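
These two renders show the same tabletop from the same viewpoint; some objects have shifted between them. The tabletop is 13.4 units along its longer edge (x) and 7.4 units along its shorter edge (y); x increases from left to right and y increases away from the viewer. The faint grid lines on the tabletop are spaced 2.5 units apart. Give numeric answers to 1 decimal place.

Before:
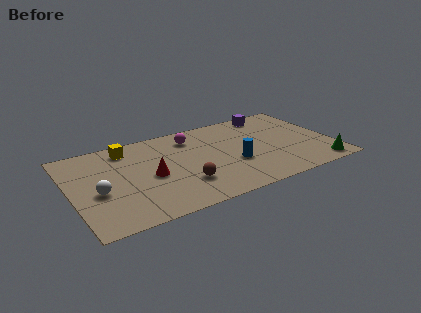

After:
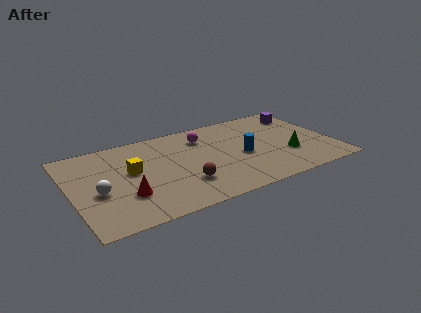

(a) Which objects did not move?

the white sphere and the brown sphere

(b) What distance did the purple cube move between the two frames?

1.7

The purple cube was near (10.7, 6.5) before and (12.3, 5.9) after, so it travelled √(1.6² + 0.6²) ≈ 1.7 units.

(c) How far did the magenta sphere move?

0.6

From (6.4, 5.9) to (7.0, 5.7), the magenta sphere covered √(0.6² + 0.2²) ≈ 0.6 units.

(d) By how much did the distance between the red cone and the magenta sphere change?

+2.1

Before: roughly 3.5 units apart; after: 5.6. That's 2.1 units further apart.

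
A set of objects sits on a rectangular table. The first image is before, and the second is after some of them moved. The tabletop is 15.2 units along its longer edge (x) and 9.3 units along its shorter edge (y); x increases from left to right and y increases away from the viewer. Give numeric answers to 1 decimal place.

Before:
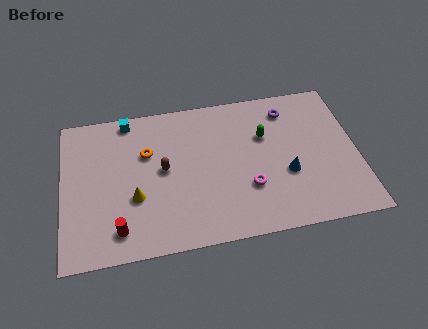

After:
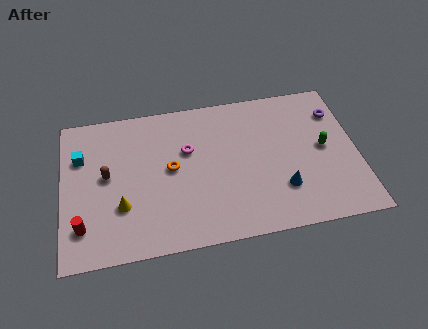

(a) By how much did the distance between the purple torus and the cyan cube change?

+5.0

The distance was about 8.3 in the first image and 13.3 in the second, so they moved 5.0 units further apart.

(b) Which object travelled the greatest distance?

the magenta torus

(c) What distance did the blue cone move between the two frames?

0.9

The blue cone moved from about (11.5, 3.5) to (11.2, 2.6), a distance of √(0.3² + 0.9²) ≈ 0.9.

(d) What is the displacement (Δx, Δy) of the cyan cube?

(-2.5, -2.0)

The cyan cube was at about (3.5, 8.4) and moved to about (1.0, 6.4).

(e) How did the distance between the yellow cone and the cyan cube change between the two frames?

-1.1

The distance was about 5.0 in the first image and 3.9 in the second, so they moved 1.1 units closer together.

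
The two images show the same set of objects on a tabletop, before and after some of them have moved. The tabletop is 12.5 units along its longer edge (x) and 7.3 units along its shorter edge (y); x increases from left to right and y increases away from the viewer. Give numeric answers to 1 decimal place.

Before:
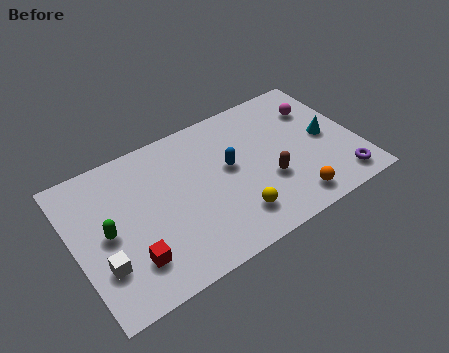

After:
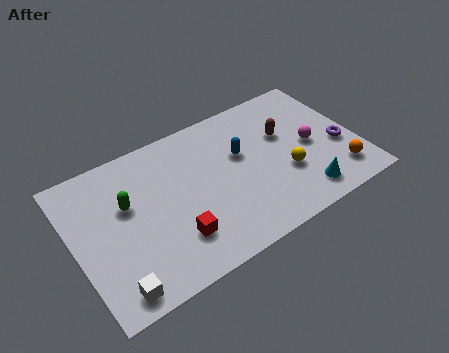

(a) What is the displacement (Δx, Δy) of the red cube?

(1.9, 0.1)

From the two frames, the red cube sits at roughly (2.2, 1.8) before and (4.1, 1.9) after.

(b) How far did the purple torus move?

1.8

The purple torus moved from about (11.4, 1.1) to (11.7, 2.9), a distance of √(0.3² + 1.8²) ≈ 1.8.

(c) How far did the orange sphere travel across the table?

2.2

From (9.2, 1.1) to (11.4, 1.5), the orange sphere covered √(2.2² + 0.4²) ≈ 2.2 units.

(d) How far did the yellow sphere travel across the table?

2.7

The yellow sphere was near (6.7, 1.6) before and (9.2, 2.6) after, so it travelled √(2.5² + 1.0²) ≈ 2.7 units.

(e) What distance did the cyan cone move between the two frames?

2.8

The cyan cone moved from about (11.2, 3.6) to (9.7, 1.2), a distance of √(1.5² + 2.4²) ≈ 2.8.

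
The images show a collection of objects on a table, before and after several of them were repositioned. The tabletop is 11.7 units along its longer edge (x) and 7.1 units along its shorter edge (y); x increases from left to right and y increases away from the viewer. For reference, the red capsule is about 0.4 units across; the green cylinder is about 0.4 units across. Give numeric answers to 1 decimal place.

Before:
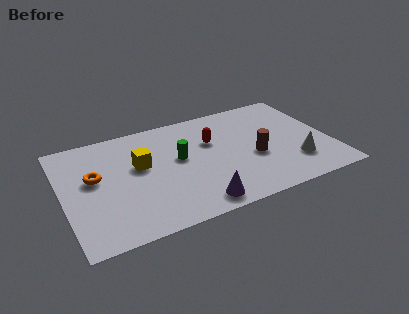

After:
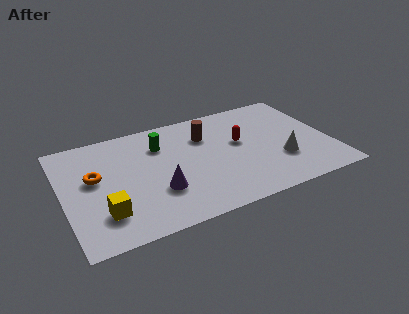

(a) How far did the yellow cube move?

3.0

The yellow cube was near (3.4, 4.2) before and (1.6, 1.8) after, so it travelled √(1.8² + 2.4²) ≈ 3.0 units.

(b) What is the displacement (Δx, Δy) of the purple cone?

(-1.5, 1.4)

From the two frames, the purple cone sits at roughly (5.5, 0.9) before and (4.0, 2.3) after.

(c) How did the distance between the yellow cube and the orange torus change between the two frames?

+0.3

Before: roughly 2.0 units apart; after: 2.3. That's 0.3 units further apart.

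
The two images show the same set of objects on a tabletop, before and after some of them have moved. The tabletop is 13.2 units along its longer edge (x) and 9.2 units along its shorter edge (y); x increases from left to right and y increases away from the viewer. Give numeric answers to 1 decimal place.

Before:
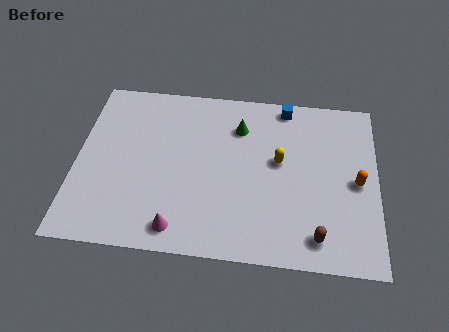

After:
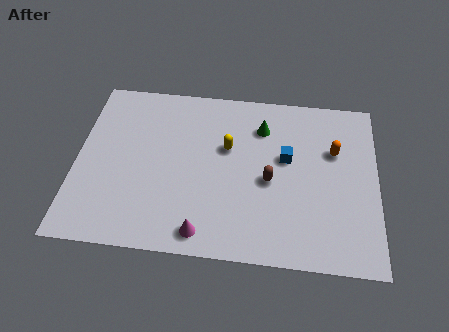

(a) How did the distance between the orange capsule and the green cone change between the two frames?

-2.4

The distance was about 5.8 in the first image and 3.4 in the second, so they moved 2.4 units closer together.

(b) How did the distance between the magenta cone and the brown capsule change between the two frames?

-1.9

The distance was about 6.0 in the first image and 4.1 in the second, so they moved 1.9 units closer together.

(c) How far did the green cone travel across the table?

1.0

The green cone was near (7.1, 6.9) before and (8.1, 7.0) after, so it travelled √(1.0² + 0.1²) ≈ 1.0 units.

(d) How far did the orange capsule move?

1.9

The orange capsule was near (12.3, 4.4) before and (11.3, 6.0) after, so it travelled √(1.0² + 1.6²) ≈ 1.9 units.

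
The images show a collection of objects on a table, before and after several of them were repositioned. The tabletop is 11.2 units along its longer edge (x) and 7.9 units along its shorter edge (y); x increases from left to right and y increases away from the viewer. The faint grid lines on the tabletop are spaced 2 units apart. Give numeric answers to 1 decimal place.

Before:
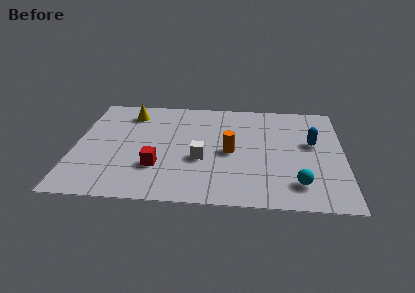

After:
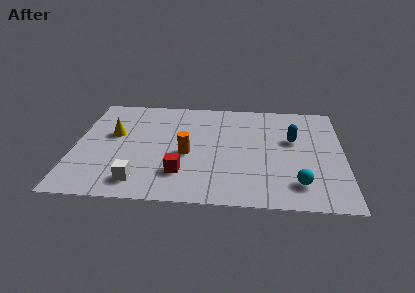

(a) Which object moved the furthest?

the white cube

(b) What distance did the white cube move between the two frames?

3.1

From (5.3, 3.1) to (2.8, 1.3), the white cube covered √(2.5² + 1.8²) ≈ 3.1 units.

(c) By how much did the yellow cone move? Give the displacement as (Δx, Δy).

(-0.6, -1.7)

From the two frames, the yellow cone sits at roughly (2.2, 6.4) before and (1.6, 4.7) after.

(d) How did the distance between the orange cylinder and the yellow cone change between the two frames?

-1.7

They were about 5.1 units apart before and 3.4 after — 1.7 units closer together.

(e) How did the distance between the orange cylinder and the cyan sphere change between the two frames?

+1.4

They were about 3.5 units apart before and 4.9 after — 1.4 units further apart.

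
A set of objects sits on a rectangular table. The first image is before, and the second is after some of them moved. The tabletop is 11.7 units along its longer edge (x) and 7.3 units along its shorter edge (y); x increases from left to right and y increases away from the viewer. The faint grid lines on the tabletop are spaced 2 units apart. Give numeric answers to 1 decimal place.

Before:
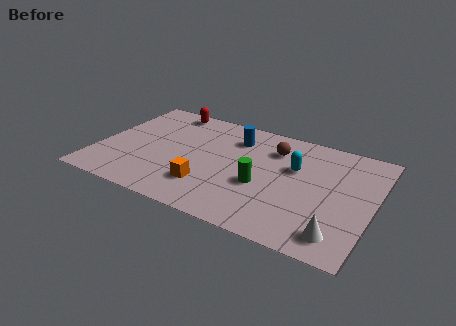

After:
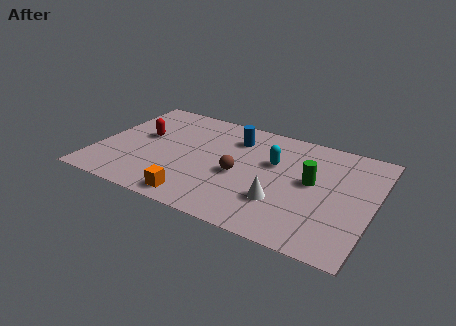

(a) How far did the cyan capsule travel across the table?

0.9

The cyan capsule was near (8.3, 4.6) before and (7.4, 4.6) after, so it travelled √(0.9² + 0.0²) ≈ 0.9 units.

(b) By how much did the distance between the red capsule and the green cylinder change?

+1.5

They were about 5.8 units apart before and 7.3 after — 1.5 units further apart.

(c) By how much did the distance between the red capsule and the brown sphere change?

-0.5

The distance was about 4.9 in the first image and 4.4 in the second, so they moved 0.5 units closer together.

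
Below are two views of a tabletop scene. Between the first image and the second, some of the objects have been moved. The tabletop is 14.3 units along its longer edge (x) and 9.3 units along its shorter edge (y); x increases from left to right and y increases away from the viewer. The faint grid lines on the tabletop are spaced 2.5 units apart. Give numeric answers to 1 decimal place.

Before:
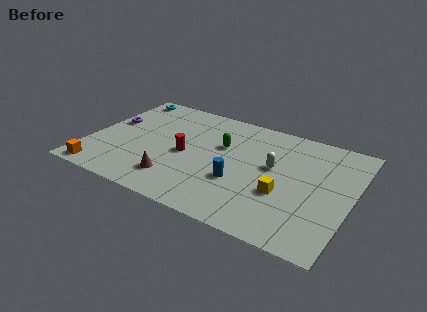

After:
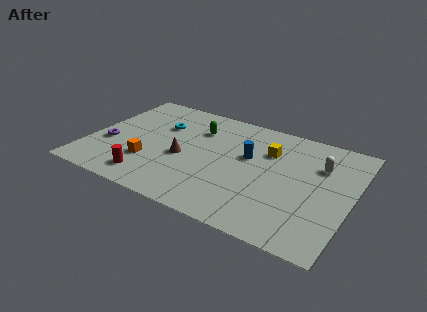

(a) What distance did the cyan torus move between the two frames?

3.2

From (1.1, 8.3) to (3.6, 6.3), the cyan torus covered √(2.5² + 2.0²) ≈ 3.2 units.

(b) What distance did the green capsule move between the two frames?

1.7

The green capsule moved from about (7.1, 5.9) to (5.6, 6.8), a distance of √(1.5² + 0.9²) ≈ 1.7.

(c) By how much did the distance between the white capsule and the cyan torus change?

-0.6

The distance was about 9.4 in the first image and 8.8 in the second, so they moved 0.6 units closer together.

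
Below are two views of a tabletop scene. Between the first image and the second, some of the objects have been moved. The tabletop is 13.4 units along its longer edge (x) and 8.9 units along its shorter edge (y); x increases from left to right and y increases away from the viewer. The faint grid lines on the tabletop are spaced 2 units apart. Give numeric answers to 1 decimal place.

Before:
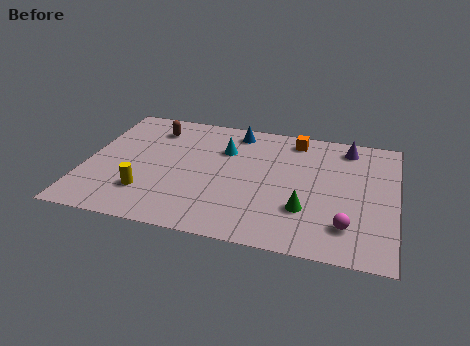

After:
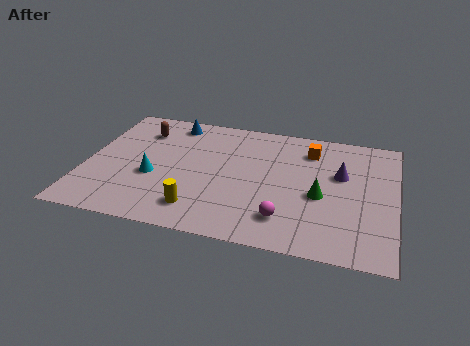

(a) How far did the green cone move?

1.3

The green cone was near (9.6, 2.7) before and (10.2, 3.8) after, so it travelled √(0.6² + 1.1²) ≈ 1.3 units.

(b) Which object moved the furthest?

the cyan cone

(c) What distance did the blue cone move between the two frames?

2.8

The blue cone was near (6.3, 7.7) before and (3.5, 7.7) after, so it travelled √(2.8² + 0.0²) ≈ 2.8 units.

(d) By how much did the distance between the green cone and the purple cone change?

-3.3

Before: roughly 5.2 units apart; after: 1.9. That's 3.3 units closer together.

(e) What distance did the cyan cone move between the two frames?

4.0

The cyan cone was near (5.9, 6.2) before and (3.0, 3.5) after, so it travelled √(2.9² + 2.7²) ≈ 4.0 units.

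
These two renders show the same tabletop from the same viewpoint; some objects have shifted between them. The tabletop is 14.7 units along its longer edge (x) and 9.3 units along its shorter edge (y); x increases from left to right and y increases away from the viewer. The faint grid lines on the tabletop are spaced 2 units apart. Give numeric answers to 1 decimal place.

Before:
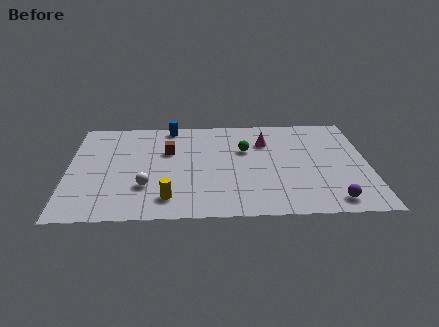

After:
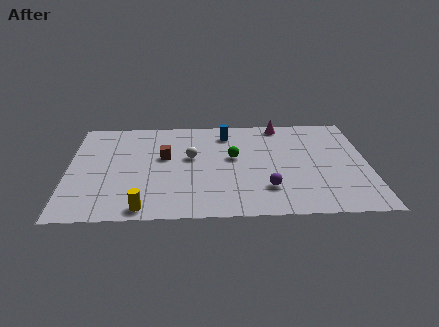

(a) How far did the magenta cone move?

1.9

From (9.7, 6.7) to (10.5, 8.4), the magenta cone covered √(0.8² + 1.7²) ≈ 1.9 units.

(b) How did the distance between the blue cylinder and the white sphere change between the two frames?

-2.9

They were about 5.7 units apart before and 2.8 after — 2.9 units closer together.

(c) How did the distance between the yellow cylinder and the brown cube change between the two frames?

+0.4

The distance was about 4.3 in the first image and 4.7 in the second, so they moved 0.4 units further apart.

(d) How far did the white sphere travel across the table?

3.4

The white sphere was near (3.8, 2.8) before and (6.0, 5.4) after, so it travelled √(2.2² + 2.6²) ≈ 3.4 units.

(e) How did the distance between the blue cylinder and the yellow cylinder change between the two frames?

+1.2

The distance was about 6.7 in the first image and 7.9 in the second, so they moved 1.2 units further apart.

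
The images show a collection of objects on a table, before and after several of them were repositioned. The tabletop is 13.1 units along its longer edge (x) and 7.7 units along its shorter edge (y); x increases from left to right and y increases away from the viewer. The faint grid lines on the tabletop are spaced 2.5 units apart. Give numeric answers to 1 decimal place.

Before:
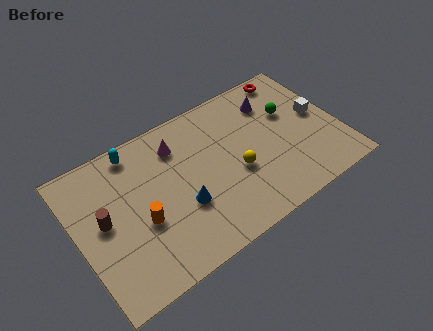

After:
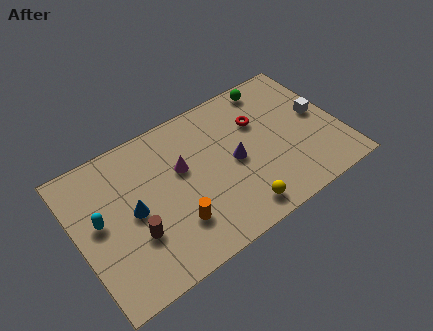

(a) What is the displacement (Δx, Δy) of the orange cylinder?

(1.5, -1.0)

From the two frames, the orange cylinder sits at roughly (3.0, 3.1) before and (4.5, 2.1) after.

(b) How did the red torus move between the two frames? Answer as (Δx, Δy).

(-2.1, -1.7)

The red torus was at about (11.4, 6.9) and moved to about (9.3, 5.2).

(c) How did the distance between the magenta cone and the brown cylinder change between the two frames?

-1.0

The distance was about 4.4 in the first image and 3.4 in the second, so they moved 1.0 units closer together.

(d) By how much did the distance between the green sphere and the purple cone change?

+2.8

The distance was about 1.2 in the first image and 4.0 in the second, so they moved 2.8 units further apart.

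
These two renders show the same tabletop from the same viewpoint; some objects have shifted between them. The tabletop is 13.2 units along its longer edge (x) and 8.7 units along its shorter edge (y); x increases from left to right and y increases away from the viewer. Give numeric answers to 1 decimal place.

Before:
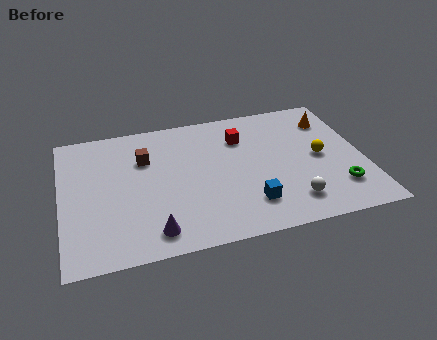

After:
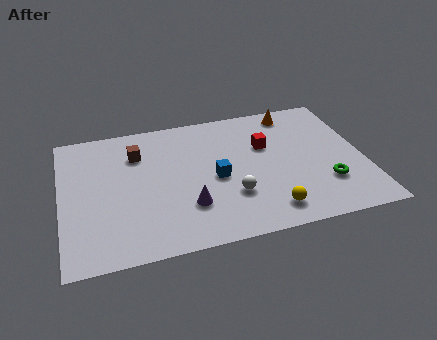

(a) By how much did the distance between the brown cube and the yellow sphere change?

-0.4

They were about 7.8 units apart before and 7.4 after — 0.4 units closer together.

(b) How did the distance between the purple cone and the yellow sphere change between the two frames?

-4.5

Before: roughly 8.1 units apart; after: 3.6. That's 4.5 units closer together.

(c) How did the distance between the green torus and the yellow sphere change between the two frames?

+0.5

Before: roughly 2.3 units apart; after: 2.8. That's 0.5 units further apart.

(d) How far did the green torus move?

0.6

The green torus moved from about (11.9, 2.1) to (11.4, 2.5), a distance of √(0.5² + 0.4²) ≈ 0.6.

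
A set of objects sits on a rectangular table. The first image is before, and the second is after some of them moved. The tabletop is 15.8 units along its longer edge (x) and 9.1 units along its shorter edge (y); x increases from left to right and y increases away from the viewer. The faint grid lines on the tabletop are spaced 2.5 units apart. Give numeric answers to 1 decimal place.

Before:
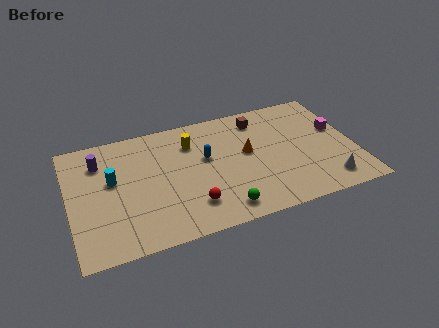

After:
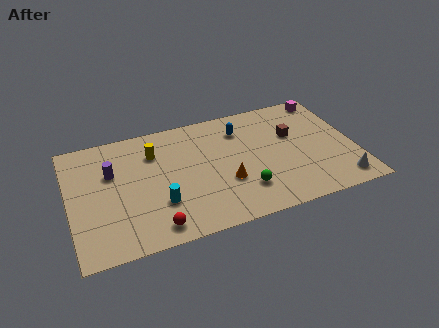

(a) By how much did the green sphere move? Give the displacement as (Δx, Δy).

(1.3, 1.0)

The green sphere started near (8.1, 1.3) and ended near (9.4, 2.3).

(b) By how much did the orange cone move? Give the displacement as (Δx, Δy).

(-1.4, -1.9)

The orange cone was at about (9.9, 5.1) and moved to about (8.5, 3.2).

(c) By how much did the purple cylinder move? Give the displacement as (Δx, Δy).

(0.6, -1.0)

The purple cylinder was at about (1.8, 6.9) and moved to about (2.4, 5.9).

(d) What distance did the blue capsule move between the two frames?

2.6

The blue capsule moved from about (7.6, 5.4) to (9.7, 7.0), a distance of √(2.1² + 1.6²) ≈ 2.6.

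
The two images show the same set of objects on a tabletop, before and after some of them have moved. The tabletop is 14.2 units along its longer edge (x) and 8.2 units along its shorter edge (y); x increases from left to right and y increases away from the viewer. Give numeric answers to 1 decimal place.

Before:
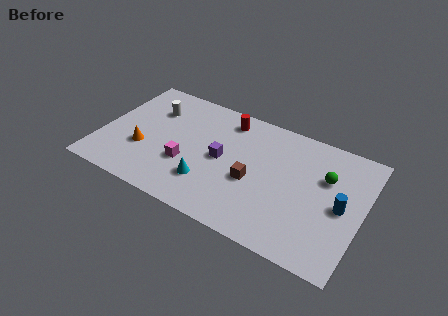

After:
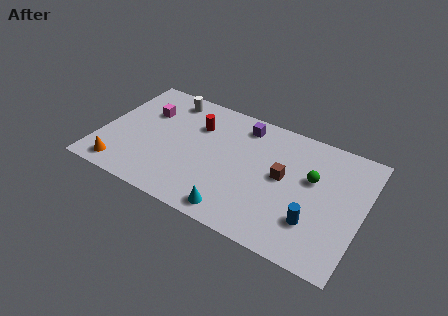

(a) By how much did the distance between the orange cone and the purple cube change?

+3.9

They were about 4.4 units apart before and 8.3 after — 3.9 units further apart.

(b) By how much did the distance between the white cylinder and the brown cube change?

+0.8

The distance was about 6.4 in the first image and 7.2 in the second, so they moved 0.8 units further apart.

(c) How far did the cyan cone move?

2.1

From (6.1, 2.2) to (7.8, 1.0), the cyan cone covered √(1.7² + 1.2²) ≈ 2.1 units.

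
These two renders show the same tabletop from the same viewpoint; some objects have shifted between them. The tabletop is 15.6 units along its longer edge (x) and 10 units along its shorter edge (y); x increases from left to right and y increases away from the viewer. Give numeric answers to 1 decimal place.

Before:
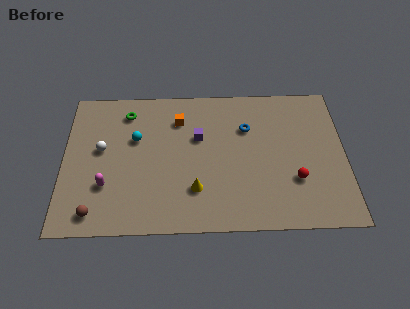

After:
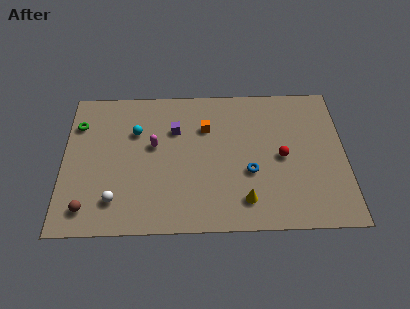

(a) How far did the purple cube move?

1.4

From (7.5, 6.3) to (6.2, 6.9), the purple cube covered √(1.3² + 0.6²) ≈ 1.4 units.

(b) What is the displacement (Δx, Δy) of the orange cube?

(1.5, -0.6)

The orange cube started near (6.4, 7.6) and ended near (7.9, 7.0).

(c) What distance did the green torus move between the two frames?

2.8

The green torus moved from about (3.5, 8.2) to (0.8, 7.4), a distance of √(2.7² + 0.8²) ≈ 2.8.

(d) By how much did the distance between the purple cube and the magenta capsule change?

-4.4

They were about 6.0 units apart before and 1.6 after — 4.4 units closer together.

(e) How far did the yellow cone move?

2.8

The yellow cone moved from about (7.3, 2.7) to (10.0, 1.9), a distance of √(2.7² + 0.8²) ≈ 2.8.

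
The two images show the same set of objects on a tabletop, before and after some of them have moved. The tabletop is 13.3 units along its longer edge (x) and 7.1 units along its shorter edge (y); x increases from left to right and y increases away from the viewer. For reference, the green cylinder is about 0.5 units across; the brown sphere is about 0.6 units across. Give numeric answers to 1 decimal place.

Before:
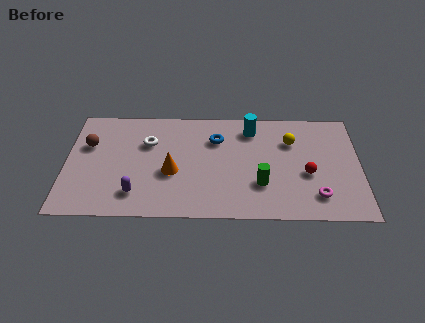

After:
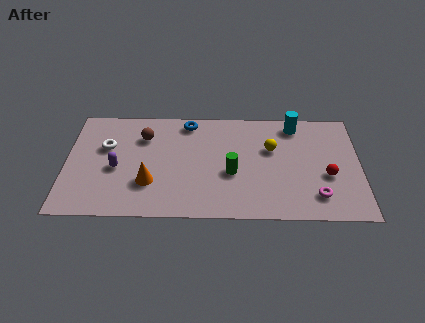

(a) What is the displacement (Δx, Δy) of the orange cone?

(-1.0, -0.7)

From the two frames, the orange cone sits at roughly (4.8, 2.9) before and (3.8, 2.2) after.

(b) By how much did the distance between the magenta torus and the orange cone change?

+0.9

The distance was about 6.6 in the first image and 7.5 in the second, so they moved 0.9 units further apart.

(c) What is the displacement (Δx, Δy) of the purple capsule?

(-0.9, 1.6)

From the two frames, the purple capsule sits at roughly (3.2, 1.5) before and (2.3, 3.1) after.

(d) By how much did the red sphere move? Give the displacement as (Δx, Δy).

(0.9, -0.1)

From the two frames, the red sphere sits at roughly (10.9, 2.9) before and (11.8, 2.8) after.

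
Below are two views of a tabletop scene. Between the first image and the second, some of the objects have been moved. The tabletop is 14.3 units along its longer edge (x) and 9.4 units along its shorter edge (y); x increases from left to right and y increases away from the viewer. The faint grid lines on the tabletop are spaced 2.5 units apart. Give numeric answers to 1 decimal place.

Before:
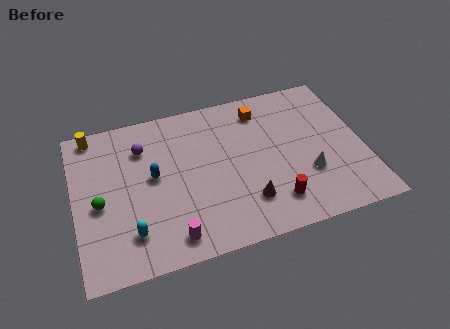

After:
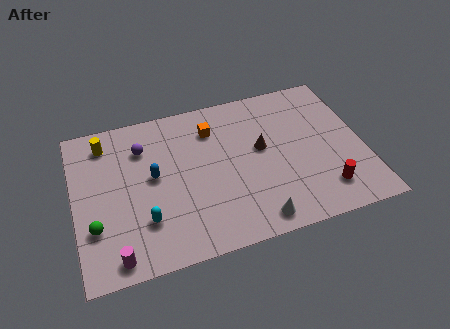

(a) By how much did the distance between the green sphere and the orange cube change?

-1.5

The distance was about 9.0 in the first image and 7.5 in the second, so they moved 1.5 units closer together.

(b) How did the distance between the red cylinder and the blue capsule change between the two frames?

+2.3

Before: roughly 6.5 units apart; after: 8.8. That's 2.3 units further apart.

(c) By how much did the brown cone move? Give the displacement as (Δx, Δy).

(1.0, 3.0)

The brown cone was at about (8.3, 2.3) and moved to about (9.3, 5.3).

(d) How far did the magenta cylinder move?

2.7

The magenta cylinder moved from about (4.5, 1.3) to (1.8, 1.0), a distance of √(2.7² + 0.3²) ≈ 2.7.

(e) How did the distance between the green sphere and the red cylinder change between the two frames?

+2.5

Before: roughly 8.7 units apart; after: 11.2. That's 2.5 units further apart.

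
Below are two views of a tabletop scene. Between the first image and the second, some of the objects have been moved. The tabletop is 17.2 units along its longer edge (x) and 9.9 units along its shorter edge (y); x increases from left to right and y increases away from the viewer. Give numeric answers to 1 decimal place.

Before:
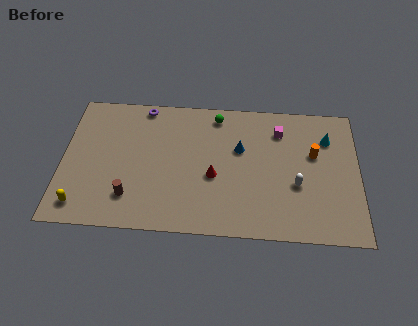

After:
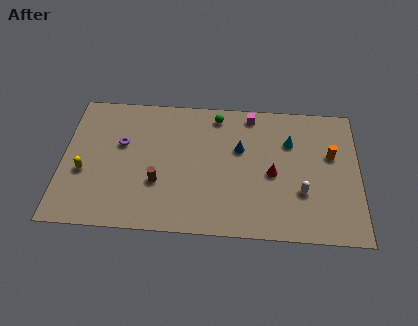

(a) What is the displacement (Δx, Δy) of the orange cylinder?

(1.0, 0.0)

From the two frames, the orange cylinder sits at roughly (14.6, 6.1) before and (15.6, 6.1) after.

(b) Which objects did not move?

the blue cone and the green sphere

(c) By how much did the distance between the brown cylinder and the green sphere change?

-1.8

Before: roughly 8.0 units apart; after: 6.2. That's 1.8 units closer together.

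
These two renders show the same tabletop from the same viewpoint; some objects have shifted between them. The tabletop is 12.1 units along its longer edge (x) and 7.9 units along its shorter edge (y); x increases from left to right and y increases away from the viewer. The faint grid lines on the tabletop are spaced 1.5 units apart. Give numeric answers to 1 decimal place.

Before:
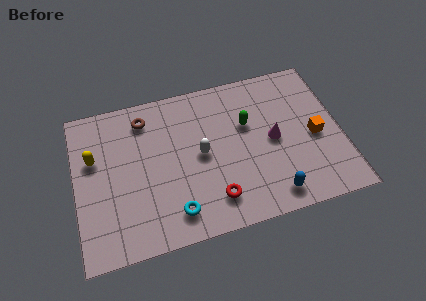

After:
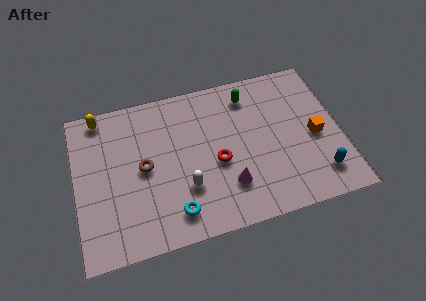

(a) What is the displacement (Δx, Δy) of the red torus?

(0.3, 1.8)

The red torus was at about (6.1, 1.6) and moved to about (6.4, 3.4).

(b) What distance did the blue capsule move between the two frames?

2.3

The blue capsule moved from about (8.7, 1.1) to (10.9, 1.6), a distance of √(2.2² + 0.5²) ≈ 2.3.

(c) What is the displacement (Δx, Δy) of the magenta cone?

(-2.2, -1.8)

The magenta cone started near (9.0, 3.9) and ended near (6.8, 2.1).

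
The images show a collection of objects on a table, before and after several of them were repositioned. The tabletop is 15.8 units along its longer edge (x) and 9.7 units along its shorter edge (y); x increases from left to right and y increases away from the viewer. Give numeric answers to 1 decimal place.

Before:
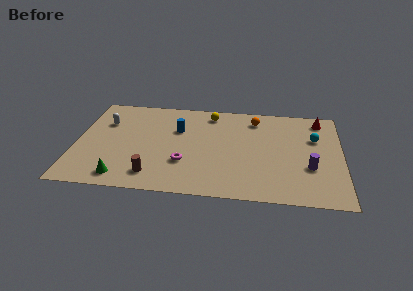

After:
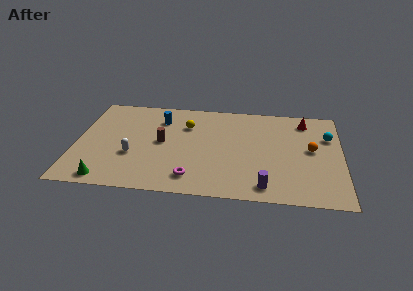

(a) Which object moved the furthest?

the orange sphere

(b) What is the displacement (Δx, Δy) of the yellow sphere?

(-1.4, -1.4)

From the two frames, the yellow sphere sits at roughly (7.9, 8.3) before and (6.5, 6.9) after.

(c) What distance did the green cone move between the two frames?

0.9

The green cone moved from about (2.9, 1.3) to (2.0, 1.0), a distance of √(0.9² + 0.3²) ≈ 0.9.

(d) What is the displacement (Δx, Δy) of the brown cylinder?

(0.4, 3.3)

From the two frames, the brown cylinder sits at roughly (4.7, 1.7) before and (5.1, 5.0) after.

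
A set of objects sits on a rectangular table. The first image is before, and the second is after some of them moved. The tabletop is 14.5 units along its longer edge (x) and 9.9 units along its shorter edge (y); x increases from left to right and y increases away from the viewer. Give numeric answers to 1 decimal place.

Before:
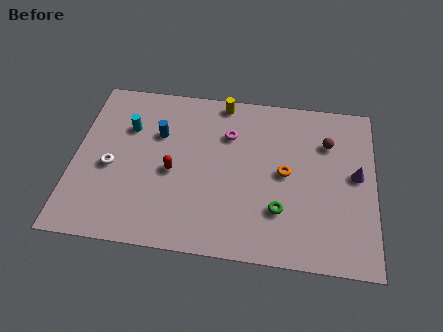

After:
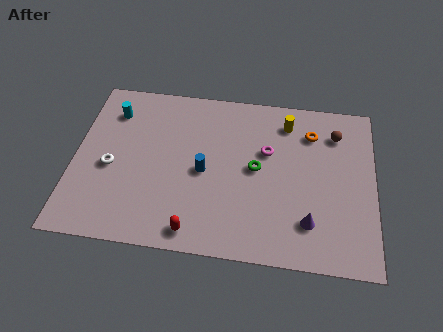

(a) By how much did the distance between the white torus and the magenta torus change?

+1.5

The distance was about 6.2 in the first image and 7.7 in the second, so they moved 1.5 units further apart.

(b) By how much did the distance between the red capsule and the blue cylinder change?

+1.2

Before: roughly 2.3 units apart; after: 3.5. That's 1.2 units further apart.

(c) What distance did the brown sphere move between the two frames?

0.7

The brown sphere moved from about (12.2, 7.1) to (12.6, 7.7), a distance of √(0.4² + 0.6²) ≈ 0.7.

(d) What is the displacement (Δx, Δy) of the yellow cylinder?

(3.2, -0.9)

The yellow cylinder started near (7.0, 9.0) and ended near (10.2, 8.1).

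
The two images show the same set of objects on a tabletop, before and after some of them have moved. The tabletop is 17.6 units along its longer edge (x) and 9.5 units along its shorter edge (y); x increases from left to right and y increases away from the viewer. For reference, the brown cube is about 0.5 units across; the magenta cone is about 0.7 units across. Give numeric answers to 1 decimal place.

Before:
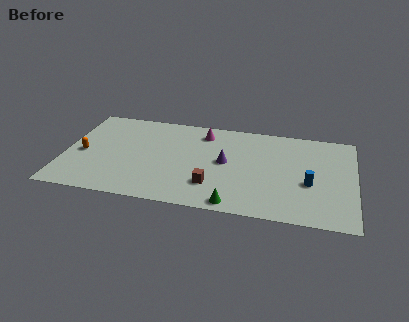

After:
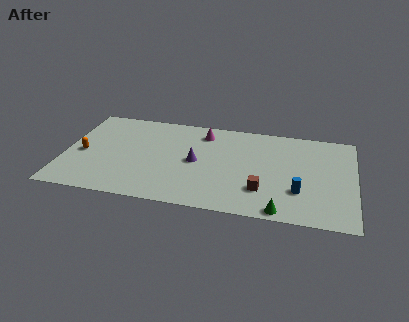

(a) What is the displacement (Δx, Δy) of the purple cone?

(-1.8, -0.3)

From the two frames, the purple cone sits at roughly (9.8, 5.0) before and (8.0, 4.7) after.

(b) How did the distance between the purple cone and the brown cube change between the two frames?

+2.0

Before: roughly 2.6 units apart; after: 4.6. That's 2.0 units further apart.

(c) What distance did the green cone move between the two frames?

2.8

The green cone moved from about (10.5, 0.9) to (13.3, 0.8), a distance of √(2.8² + 0.1²) ≈ 2.8.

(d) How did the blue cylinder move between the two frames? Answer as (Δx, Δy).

(-0.6, -0.9)

The blue cylinder started near (14.9, 3.8) and ended near (14.3, 2.9).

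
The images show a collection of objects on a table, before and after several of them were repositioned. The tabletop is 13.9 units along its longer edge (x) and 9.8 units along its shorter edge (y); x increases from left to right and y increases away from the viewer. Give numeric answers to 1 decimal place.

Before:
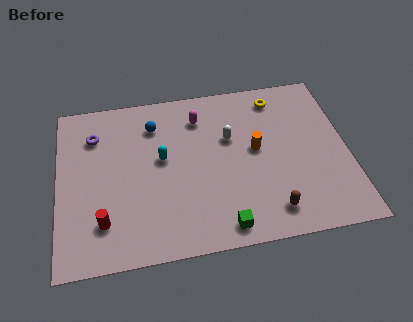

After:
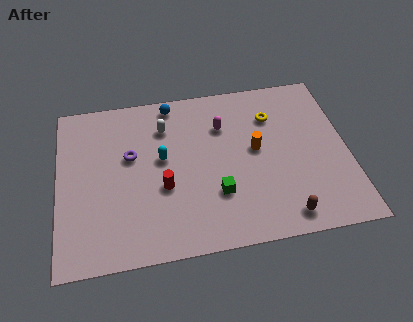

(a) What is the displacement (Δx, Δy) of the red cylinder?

(2.9, 1.5)

The red cylinder was at about (2.1, 2.3) and moved to about (5.0, 3.8).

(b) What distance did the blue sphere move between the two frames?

1.5

From (4.7, 7.6) to (5.6, 8.8), the blue sphere covered √(0.9² + 1.2²) ≈ 1.5 units.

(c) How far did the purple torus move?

2.3

From (1.8, 7.4) to (3.5, 5.9), the purple torus covered √(1.7² + 1.5²) ≈ 2.3 units.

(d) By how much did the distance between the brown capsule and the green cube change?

+1.2

They were about 2.4 units apart before and 3.6 after — 1.2 units further apart.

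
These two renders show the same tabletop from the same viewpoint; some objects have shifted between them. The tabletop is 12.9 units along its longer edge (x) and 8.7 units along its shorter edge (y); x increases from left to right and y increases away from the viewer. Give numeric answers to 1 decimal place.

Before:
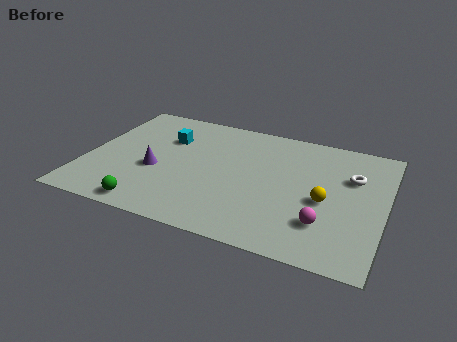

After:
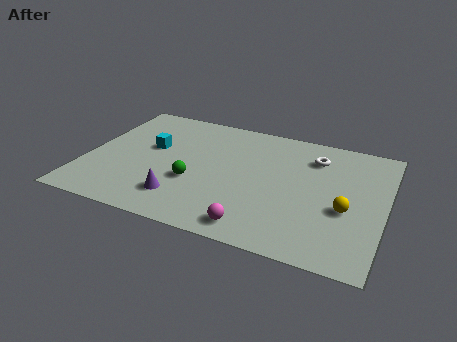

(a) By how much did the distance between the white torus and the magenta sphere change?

+2.3

The distance was about 3.6 in the first image and 5.9 in the second, so they moved 2.3 units further apart.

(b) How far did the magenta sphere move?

3.0

The magenta sphere was near (10.5, 2.3) before and (7.7, 1.1) after, so it travelled √(2.8² + 1.2²) ≈ 3.0 units.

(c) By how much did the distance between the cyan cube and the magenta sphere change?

-1.7

The distance was about 8.1 in the first image and 6.4 in the second, so they moved 1.7 units closer together.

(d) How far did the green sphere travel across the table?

2.8

The green sphere moved from about (3.2, 0.9) to (4.8, 3.2), a distance of √(1.6² + 2.3²) ≈ 2.8.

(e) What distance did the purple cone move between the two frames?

2.1

The purple cone moved from about (3.1, 3.5) to (4.4, 1.9), a distance of √(1.3² + 1.6²) ≈ 2.1.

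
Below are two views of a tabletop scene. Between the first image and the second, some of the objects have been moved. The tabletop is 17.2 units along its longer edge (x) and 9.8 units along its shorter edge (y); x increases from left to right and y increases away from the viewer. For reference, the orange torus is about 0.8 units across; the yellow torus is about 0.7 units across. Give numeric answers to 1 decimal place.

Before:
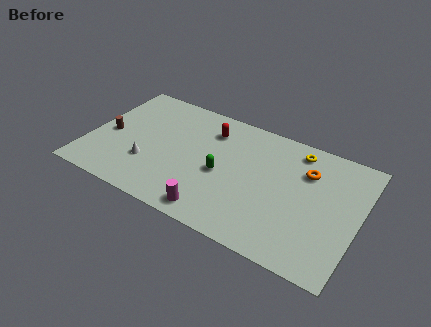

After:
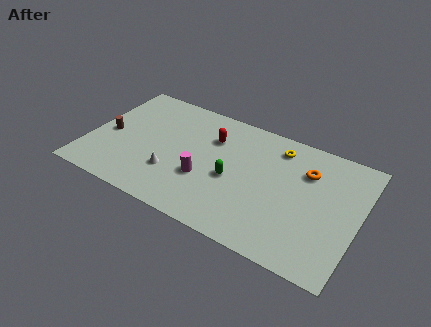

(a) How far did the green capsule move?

0.7

The green capsule was near (8.6, 4.4) before and (9.3, 4.3) after, so it travelled √(0.7² + 0.1²) ≈ 0.7 units.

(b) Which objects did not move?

the brown cylinder and the orange torus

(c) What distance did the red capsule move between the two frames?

0.6

The red capsule moved from about (7.4, 7.6) to (7.6, 7.0), a distance of √(0.2² + 0.6²) ≈ 0.6.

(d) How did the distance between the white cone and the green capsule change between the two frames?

-0.9

The distance was about 4.8 in the first image and 3.9 in the second, so they moved 0.9 units closer together.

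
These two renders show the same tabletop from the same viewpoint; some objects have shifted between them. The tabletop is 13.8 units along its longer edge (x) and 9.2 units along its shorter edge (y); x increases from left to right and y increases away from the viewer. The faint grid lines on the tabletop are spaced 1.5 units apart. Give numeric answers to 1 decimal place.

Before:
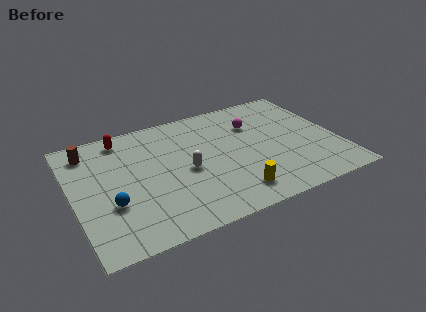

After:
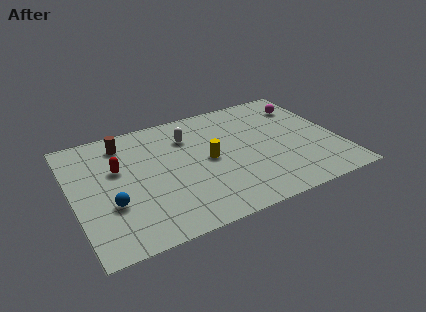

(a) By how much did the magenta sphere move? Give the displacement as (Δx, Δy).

(2.8, 0.6)

From the two frames, the magenta sphere sits at roughly (9.7, 6.5) before and (12.5, 7.1) after.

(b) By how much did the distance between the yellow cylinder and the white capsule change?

-1.0

Before: roughly 3.3 units apart; after: 2.3. That's 1.0 units closer together.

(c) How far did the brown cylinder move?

1.8

The brown cylinder was near (1.1, 7.6) before and (2.9, 7.6) after, so it travelled √(1.8² + 0.0²) ≈ 1.8 units.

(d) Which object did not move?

the blue sphere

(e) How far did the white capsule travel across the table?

2.6

From (5.8, 4.2) to (6.2, 6.8), the white capsule covered √(0.4² + 2.6²) ≈ 2.6 units.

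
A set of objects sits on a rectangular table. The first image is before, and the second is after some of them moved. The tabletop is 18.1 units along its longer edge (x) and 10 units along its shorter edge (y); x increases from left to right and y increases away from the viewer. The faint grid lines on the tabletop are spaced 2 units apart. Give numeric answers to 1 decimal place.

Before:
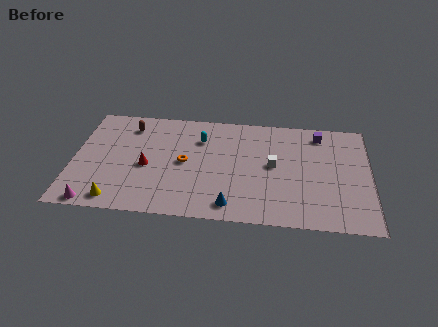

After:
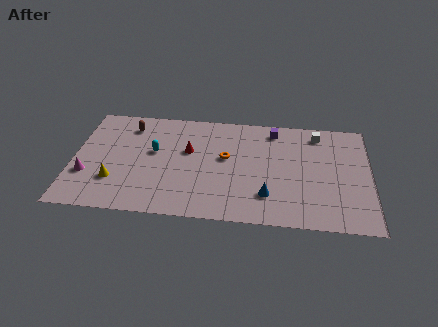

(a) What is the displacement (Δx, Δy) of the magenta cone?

(-0.6, 2.5)

From the two frames, the magenta cone sits at roughly (1.5, 0.8) before and (0.9, 3.3) after.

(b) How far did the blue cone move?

2.5

The blue cone moved from about (9.7, 1.4) to (11.9, 2.5), a distance of √(2.2² + 1.1²) ≈ 2.5.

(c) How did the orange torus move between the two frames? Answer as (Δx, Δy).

(2.5, 0.7)

The orange torus was at about (6.8, 5.0) and moved to about (9.3, 5.7).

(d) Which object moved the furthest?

the white cube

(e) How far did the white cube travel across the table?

4.2

The white cube moved from about (12.2, 5.3) to (14.9, 8.5), a distance of √(2.7² + 3.2²) ≈ 4.2.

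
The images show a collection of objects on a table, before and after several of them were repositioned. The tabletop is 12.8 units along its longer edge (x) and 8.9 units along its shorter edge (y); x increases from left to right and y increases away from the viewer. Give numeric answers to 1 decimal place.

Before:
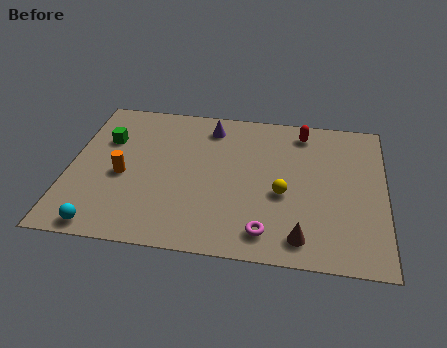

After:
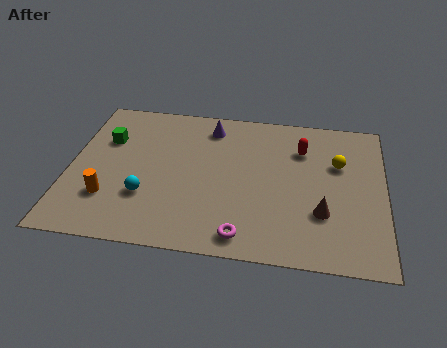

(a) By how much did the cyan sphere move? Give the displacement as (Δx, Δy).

(1.6, 2.0)

From the two frames, the cyan sphere sits at roughly (1.6, 0.8) before and (3.2, 2.8) after.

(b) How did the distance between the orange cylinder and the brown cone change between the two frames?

+0.9

They were about 7.7 units apart before and 8.6 after — 0.9 units further apart.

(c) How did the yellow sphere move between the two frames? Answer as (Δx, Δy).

(2.2, 2.1)

The yellow sphere was at about (8.7, 3.7) and moved to about (10.9, 5.8).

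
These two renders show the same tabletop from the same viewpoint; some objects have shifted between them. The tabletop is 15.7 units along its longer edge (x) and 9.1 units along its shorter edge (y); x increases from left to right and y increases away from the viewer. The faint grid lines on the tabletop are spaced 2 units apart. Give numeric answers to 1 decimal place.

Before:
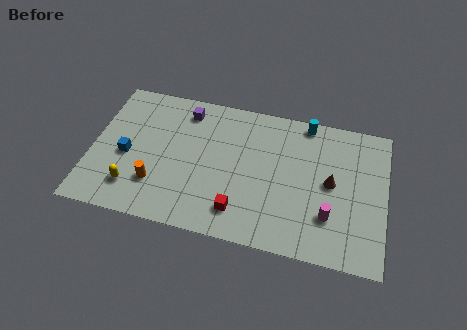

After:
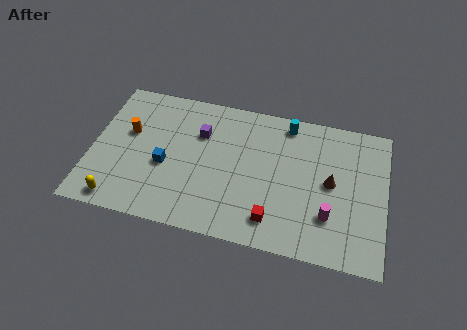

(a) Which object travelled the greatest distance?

the orange cylinder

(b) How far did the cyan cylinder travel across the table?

1.0

From (11.3, 8.3) to (10.3, 8.0), the cyan cylinder covered √(1.0² + 0.3²) ≈ 1.0 units.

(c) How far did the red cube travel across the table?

1.8

From (8.1, 1.8) to (9.9, 1.7), the red cube covered √(1.8² + 0.1²) ≈ 1.8 units.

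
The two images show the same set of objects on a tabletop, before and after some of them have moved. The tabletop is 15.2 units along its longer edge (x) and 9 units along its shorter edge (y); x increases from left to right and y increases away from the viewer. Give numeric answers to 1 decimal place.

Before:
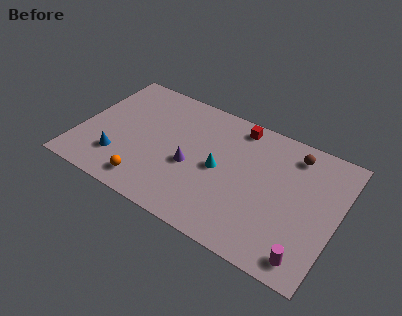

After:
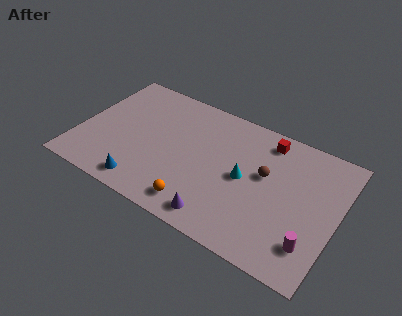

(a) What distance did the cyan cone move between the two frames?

1.5

The cyan cone moved from about (8.3, 4.4) to (9.8, 4.5), a distance of √(1.5² + 0.1²) ≈ 1.5.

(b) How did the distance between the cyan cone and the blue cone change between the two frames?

+0.3

Before: roughly 6.1 units apart; after: 6.4. That's 0.3 units further apart.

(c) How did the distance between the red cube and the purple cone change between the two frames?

+2.1

The distance was about 4.7 in the first image and 6.8 in the second, so they moved 2.1 units further apart.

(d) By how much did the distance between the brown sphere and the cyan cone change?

-3.7

The distance was about 5.1 in the first image and 1.4 in the second, so they moved 3.7 units closer together.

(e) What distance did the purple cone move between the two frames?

3.3

The purple cone moved from about (6.7, 3.8) to (8.8, 1.2), a distance of √(2.1² + 2.6²) ≈ 3.3.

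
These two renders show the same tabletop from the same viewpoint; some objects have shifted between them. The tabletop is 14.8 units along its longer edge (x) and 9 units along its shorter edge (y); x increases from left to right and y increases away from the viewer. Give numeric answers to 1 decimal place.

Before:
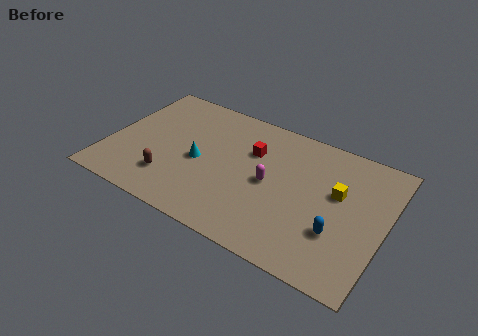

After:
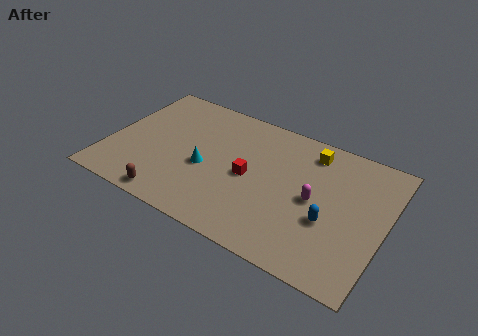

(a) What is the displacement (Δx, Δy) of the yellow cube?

(-1.7, 2.1)

From the two frames, the yellow cube sits at roughly (12.2, 5.4) before and (10.5, 7.5) after.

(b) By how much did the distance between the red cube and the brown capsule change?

-0.5

Before: roughly 5.5 units apart; after: 5.0. That's 0.5 units closer together.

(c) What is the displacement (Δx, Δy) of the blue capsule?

(-0.5, 0.5)

The blue capsule started near (12.5, 2.9) and ended near (12.0, 3.4).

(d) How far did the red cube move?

1.8

The red cube moved from about (7.5, 6.1) to (7.6, 4.3), a distance of √(0.1² + 1.8²) ≈ 1.8.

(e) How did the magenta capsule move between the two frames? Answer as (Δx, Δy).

(2.4, 0.0)

The magenta capsule started near (8.7, 4.4) and ended near (11.1, 4.4).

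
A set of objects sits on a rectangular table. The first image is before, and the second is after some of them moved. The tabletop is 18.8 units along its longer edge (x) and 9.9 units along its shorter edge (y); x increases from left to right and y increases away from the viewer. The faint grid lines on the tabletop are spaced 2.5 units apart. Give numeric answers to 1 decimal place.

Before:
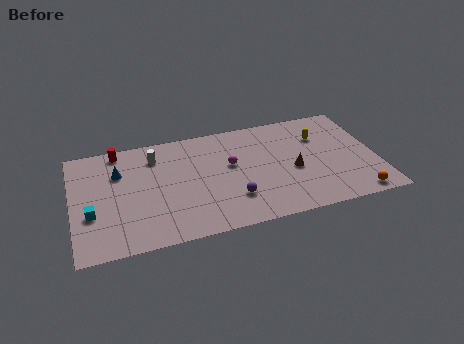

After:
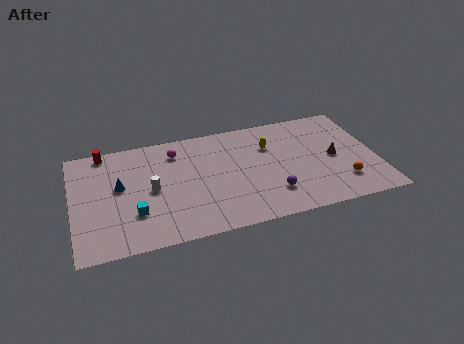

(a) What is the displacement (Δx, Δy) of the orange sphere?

(-0.7, 1.4)

The orange sphere was at about (17.2, 1.0) and moved to about (16.5, 2.4).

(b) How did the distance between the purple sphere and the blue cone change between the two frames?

+1.7

Before: roughly 8.0 units apart; after: 9.7. That's 1.7 units further apart.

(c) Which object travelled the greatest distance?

the magenta sphere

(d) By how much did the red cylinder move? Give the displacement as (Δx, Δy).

(-0.9, 0.1)

The red cylinder was at about (3.0, 8.9) and moved to about (2.1, 9.0).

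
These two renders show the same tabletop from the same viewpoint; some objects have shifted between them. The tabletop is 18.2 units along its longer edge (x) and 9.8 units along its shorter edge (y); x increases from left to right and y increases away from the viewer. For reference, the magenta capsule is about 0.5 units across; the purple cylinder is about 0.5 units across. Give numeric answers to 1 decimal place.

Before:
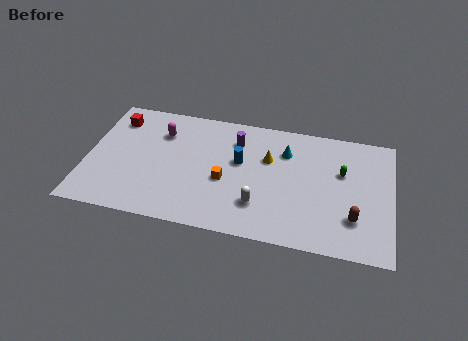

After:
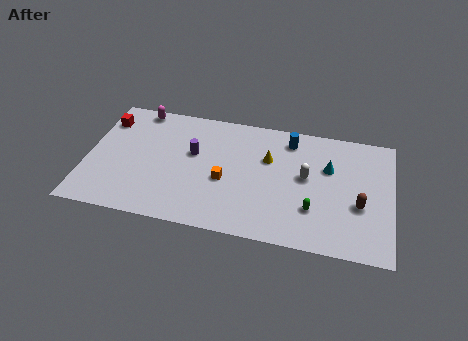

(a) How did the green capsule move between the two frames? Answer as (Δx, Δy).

(-1.6, -3.3)

The green capsule was at about (15.2, 6.2) and moved to about (13.6, 2.9).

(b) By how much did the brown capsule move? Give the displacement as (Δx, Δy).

(0.3, 1.1)

The brown capsule started near (16.0, 2.7) and ended near (16.3, 3.8).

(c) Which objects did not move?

the yellow cone and the orange cube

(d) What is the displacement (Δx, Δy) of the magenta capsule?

(-1.5, 1.7)

The magenta capsule started near (4.3, 7.2) and ended near (2.8, 8.9).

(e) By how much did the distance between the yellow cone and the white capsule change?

-1.3

Before: roughly 3.8 units apart; after: 2.5. That's 1.3 units closer together.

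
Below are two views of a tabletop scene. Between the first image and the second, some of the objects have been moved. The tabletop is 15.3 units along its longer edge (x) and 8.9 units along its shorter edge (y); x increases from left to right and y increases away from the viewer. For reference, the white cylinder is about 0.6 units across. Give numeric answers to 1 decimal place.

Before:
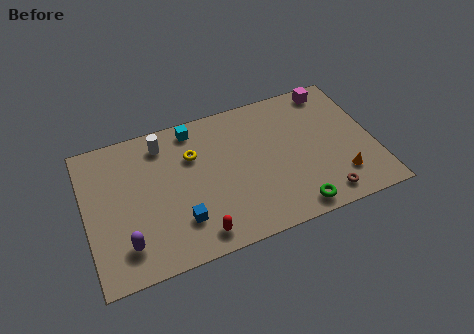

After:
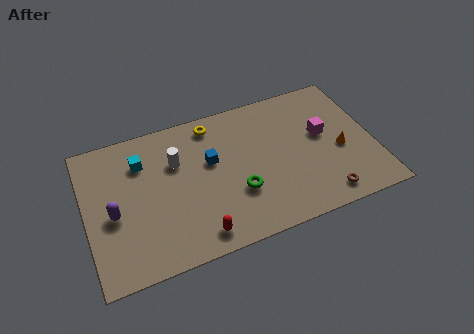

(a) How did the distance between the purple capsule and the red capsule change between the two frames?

+1.2

Before: roughly 3.8 units apart; after: 5.0. That's 1.2 units further apart.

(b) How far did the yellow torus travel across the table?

2.0

From (5.8, 6.1) to (7.0, 7.7), the yellow torus covered √(1.2² + 1.6²) ≈ 2.0 units.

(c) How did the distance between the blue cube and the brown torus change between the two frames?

-0.6

They were about 7.6 units apart before and 7.0 after — 0.6 units closer together.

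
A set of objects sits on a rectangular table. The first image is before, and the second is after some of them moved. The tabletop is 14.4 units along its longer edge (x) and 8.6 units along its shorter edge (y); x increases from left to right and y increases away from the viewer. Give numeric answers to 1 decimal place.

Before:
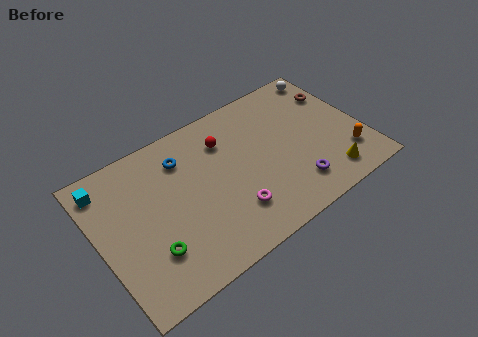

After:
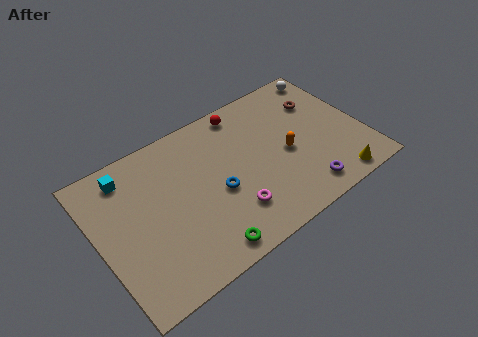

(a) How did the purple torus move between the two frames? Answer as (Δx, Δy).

(0.4, -0.5)

The purple torus was at about (10.2, 1.8) and moved to about (10.6, 1.3).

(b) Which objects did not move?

the white sphere and the magenta torus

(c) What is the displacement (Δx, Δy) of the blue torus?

(1.4, -2.9)

From the two frames, the blue torus sits at roughly (4.9, 6.6) before and (6.3, 3.7) after.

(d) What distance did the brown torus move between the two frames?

1.0

From (13.5, 6.2) to (12.5, 6.1), the brown torus covered √(1.0² + 0.1²) ≈ 1.0 units.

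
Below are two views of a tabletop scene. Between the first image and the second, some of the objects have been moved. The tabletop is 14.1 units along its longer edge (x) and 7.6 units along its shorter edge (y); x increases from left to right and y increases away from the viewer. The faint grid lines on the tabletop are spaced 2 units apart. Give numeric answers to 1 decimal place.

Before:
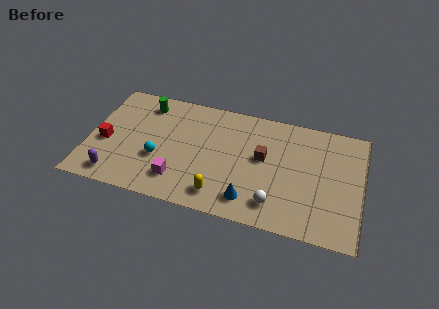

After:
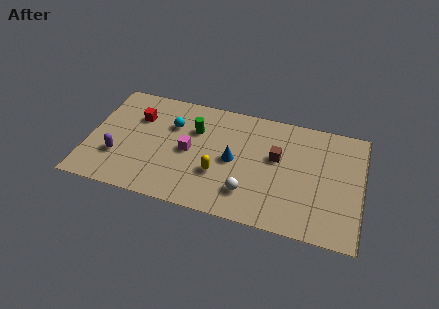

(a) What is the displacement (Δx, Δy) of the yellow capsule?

(-0.2, 1.3)

The yellow capsule started near (7.0, 1.3) and ended near (6.8, 2.6).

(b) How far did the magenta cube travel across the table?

2.0

From (4.8, 1.7) to (5.2, 3.7), the magenta cube covered √(0.4² + 2.0²) ≈ 2.0 units.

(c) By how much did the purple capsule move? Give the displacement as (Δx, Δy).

(0.0, 1.3)

The purple capsule started near (1.6, 1.1) and ended near (1.6, 2.4).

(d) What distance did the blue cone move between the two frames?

2.5

The blue cone was near (8.5, 1.4) before and (7.5, 3.7) after, so it travelled √(1.0² + 2.3²) ≈ 2.5 units.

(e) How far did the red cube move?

2.6

The red cube moved from about (0.9, 3.2) to (2.4, 5.3), a distance of √(1.5² + 2.1²) ≈ 2.6.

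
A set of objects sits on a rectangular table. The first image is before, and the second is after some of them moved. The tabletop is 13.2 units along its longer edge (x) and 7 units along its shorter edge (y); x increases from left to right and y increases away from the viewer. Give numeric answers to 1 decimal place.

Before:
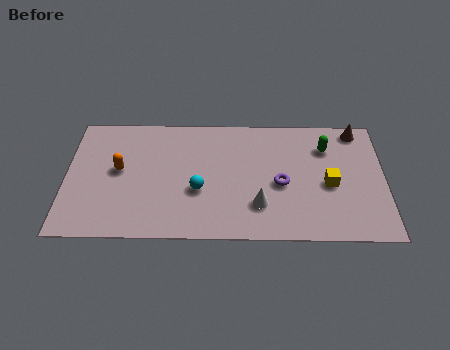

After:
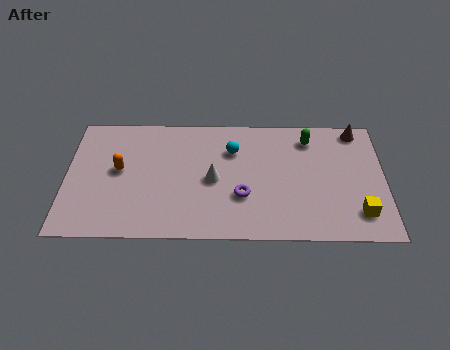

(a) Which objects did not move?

the orange capsule and the brown cone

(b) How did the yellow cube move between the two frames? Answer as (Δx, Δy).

(1.2, -1.6)

From the two frames, the yellow cube sits at roughly (10.9, 3.1) before and (12.1, 1.5) after.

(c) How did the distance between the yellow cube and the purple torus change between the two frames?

+2.9

Before: roughly 2.0 units apart; after: 4.9. That's 2.9 units further apart.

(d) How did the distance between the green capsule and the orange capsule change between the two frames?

-0.6

They were about 8.7 units apart before and 8.1 after — 0.6 units closer together.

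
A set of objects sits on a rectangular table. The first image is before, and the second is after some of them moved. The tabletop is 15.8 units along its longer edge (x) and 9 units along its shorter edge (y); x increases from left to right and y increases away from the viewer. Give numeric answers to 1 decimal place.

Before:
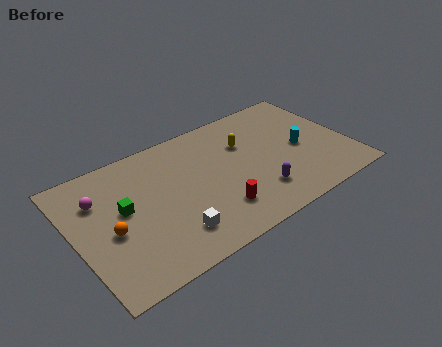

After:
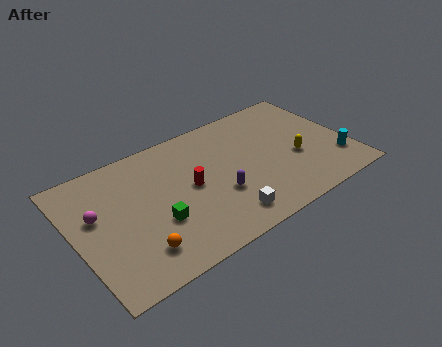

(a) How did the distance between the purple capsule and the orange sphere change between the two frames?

-3.3

The distance was about 8.4 in the first image and 5.1 in the second, so they moved 3.3 units closer together.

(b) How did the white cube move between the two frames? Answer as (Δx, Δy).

(2.9, -0.5)

From the two frames, the white cube sits at roughly (5.1, 2.0) before and (8.0, 1.5) after.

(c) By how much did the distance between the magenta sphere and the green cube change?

+2.0

They were about 1.8 units apart before and 3.8 after — 2.0 units further apart.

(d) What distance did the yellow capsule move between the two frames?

3.6

From (10.1, 6.1) to (12.7, 3.6), the yellow capsule covered √(2.6² + 2.5²) ≈ 3.6 units.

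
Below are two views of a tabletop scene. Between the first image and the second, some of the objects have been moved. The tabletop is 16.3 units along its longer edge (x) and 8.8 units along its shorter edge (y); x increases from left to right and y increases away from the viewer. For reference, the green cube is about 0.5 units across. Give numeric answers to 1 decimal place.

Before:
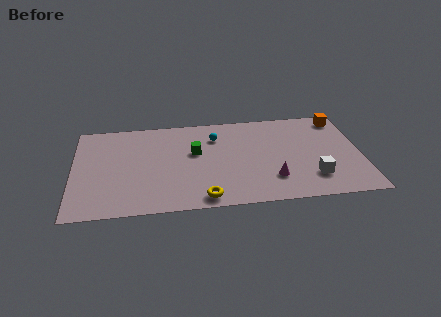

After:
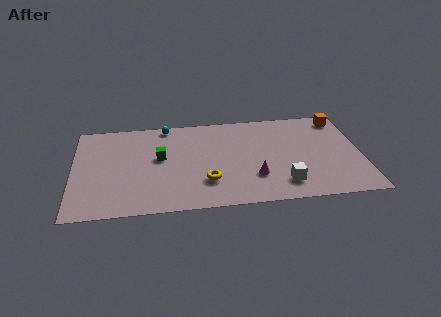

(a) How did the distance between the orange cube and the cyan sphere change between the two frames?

+2.7

Before: roughly 7.3 units apart; after: 10.0. That's 2.7 units further apart.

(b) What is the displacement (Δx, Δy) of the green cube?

(-2.0, -0.3)

The green cube was at about (6.9, 5.3) and moved to about (4.9, 5.0).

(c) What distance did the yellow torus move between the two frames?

1.5

From (7.3, 1.0) to (7.5, 2.5), the yellow torus covered √(0.2² + 1.5²) ≈ 1.5 units.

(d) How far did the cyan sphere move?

3.1

The cyan sphere moved from about (8.1, 6.6) to (5.3, 8.0), a distance of √(2.8² + 1.4²) ≈ 3.1.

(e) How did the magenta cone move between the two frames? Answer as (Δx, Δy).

(-1.0, 0.3)

From the two frames, the magenta cone sits at roughly (11.2, 2.3) before and (10.2, 2.6) after.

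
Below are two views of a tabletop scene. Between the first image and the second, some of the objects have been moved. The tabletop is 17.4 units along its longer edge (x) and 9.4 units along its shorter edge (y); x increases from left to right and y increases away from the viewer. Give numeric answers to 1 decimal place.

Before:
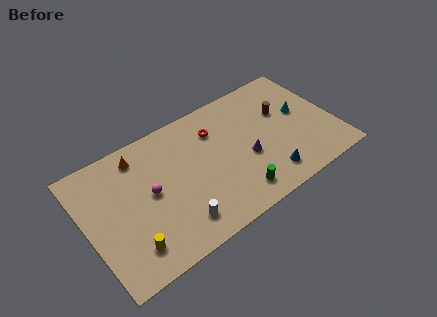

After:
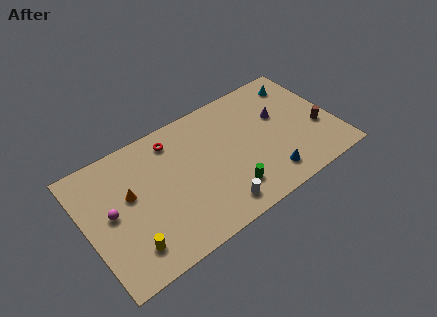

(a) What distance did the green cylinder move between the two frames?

0.6

From (9.9, 1.6) to (9.5, 2.1), the green cylinder covered √(0.4² + 0.5²) ≈ 0.6 units.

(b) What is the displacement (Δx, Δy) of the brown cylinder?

(2.1, -2.5)

The brown cylinder started near (14.1, 6.0) and ended near (16.2, 3.5).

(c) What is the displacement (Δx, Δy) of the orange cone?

(-1.0, -2.4)

The orange cone started near (4.1, 7.9) and ended near (3.1, 5.5).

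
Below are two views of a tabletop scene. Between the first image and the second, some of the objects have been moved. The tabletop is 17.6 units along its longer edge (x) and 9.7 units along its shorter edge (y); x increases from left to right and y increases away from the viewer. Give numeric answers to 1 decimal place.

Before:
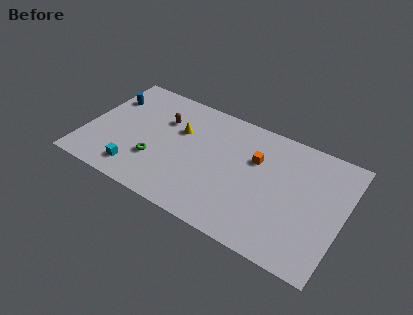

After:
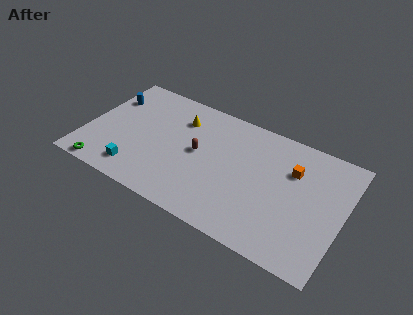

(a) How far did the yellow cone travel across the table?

1.0

From (6.2, 6.3) to (6.1, 7.3), the yellow cone covered √(0.1² + 1.0²) ≈ 1.0 units.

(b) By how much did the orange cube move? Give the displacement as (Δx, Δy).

(2.5, 0.3)

From the two frames, the orange cube sits at roughly (11.5, 6.4) before and (14.0, 6.7) after.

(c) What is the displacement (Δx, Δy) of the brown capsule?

(2.7, -1.6)

The brown capsule was at about (5.0, 6.7) and moved to about (7.7, 5.1).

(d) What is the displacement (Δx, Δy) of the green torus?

(-3.2, -2.3)

The green torus was at about (5.0, 3.1) and moved to about (1.8, 0.8).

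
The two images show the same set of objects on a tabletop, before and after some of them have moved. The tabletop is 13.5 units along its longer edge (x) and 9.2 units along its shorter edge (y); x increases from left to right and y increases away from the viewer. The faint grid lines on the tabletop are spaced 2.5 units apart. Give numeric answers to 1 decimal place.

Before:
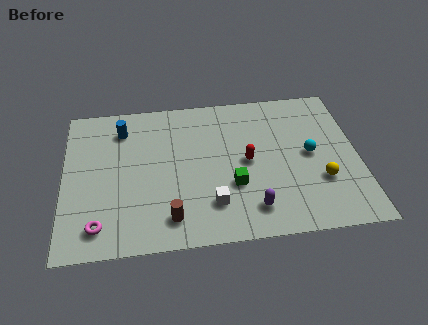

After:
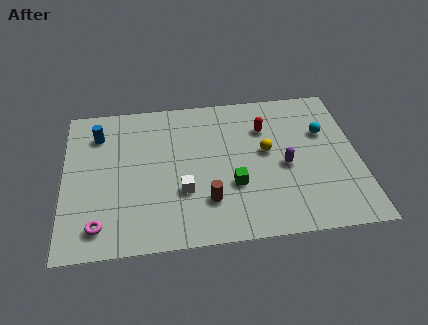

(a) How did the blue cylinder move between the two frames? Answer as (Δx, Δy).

(-1.1, -0.2)

From the two frames, the blue cylinder sits at roughly (2.7, 7.3) before and (1.6, 7.1) after.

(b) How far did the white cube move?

1.6

From (6.7, 2.2) to (5.4, 3.1), the white cube covered √(1.3² + 0.9²) ≈ 1.6 units.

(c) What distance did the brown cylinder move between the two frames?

1.9

The brown cylinder was near (4.8, 1.6) before and (6.5, 2.4) after, so it travelled √(1.7² + 0.8²) ≈ 1.9 units.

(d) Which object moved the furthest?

the yellow sphere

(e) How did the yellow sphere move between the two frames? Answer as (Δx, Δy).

(-2.4, 2.1)

The yellow sphere was at about (11.7, 3.0) and moved to about (9.3, 5.1).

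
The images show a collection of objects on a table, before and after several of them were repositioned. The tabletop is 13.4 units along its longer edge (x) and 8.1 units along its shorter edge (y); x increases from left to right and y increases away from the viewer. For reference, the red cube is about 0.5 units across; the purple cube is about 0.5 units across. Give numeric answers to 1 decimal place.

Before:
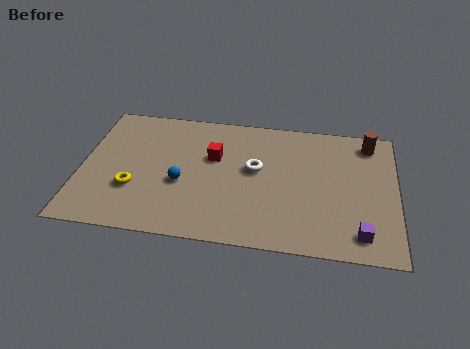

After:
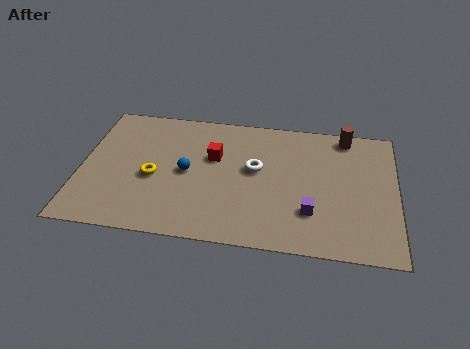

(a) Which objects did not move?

the red cube and the white torus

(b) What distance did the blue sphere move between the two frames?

0.7

From (4.3, 3.3) to (4.5, 4.0), the blue sphere covered √(0.2² + 0.7²) ≈ 0.7 units.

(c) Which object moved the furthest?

the purple cube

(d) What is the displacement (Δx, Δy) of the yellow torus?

(0.8, 0.8)

From the two frames, the yellow torus sits at roughly (2.3, 2.7) before and (3.1, 3.5) after.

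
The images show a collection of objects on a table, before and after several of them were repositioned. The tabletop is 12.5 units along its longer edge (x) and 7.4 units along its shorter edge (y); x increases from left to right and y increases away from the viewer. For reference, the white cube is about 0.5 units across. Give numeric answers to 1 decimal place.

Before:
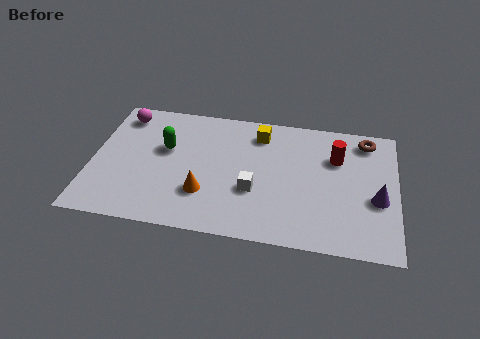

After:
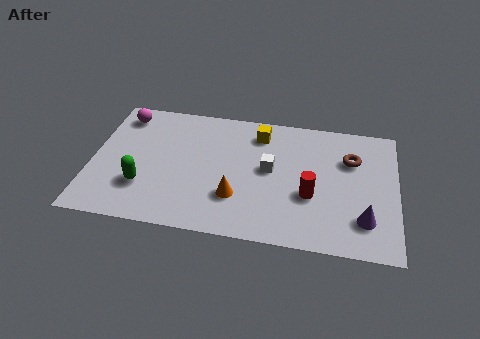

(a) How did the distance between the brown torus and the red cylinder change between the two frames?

+1.1

The distance was about 1.7 in the first image and 2.8 in the second, so they moved 1.1 units further apart.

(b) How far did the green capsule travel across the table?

2.4

From (3.0, 4.5) to (2.2, 2.2), the green capsule covered √(0.8² + 2.3²) ≈ 2.4 units.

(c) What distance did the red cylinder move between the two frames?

2.5

The red cylinder moved from about (10.0, 5.1) to (9.0, 2.8), a distance of √(1.0² + 2.3²) ≈ 2.5.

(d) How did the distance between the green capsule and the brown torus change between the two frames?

+0.5

The distance was about 8.4 in the first image and 8.9 in the second, so they moved 0.5 units further apart.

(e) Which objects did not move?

the yellow cube and the magenta sphere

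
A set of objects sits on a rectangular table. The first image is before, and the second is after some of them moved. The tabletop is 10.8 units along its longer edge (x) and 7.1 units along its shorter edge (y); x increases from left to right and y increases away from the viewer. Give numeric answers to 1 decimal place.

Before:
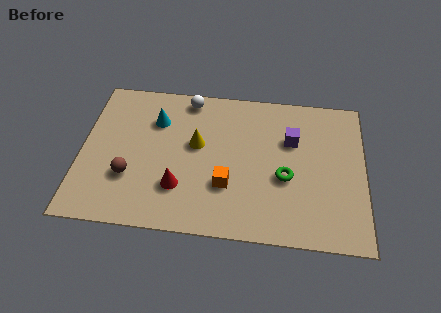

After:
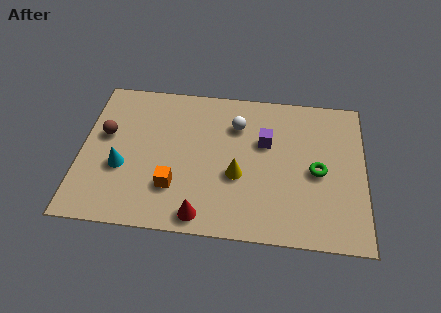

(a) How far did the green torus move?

1.3

The green torus was near (7.8, 2.9) before and (9.0, 3.3) after, so it travelled √(1.2² + 0.4²) ≈ 1.3 units.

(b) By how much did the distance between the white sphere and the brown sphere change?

+0.6

Before: roughly 4.5 units apart; after: 5.1. That's 0.6 units further apart.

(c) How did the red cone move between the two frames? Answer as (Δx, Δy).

(0.9, -1.2)

The red cone was at about (3.8, 2.0) and moved to about (4.7, 0.8).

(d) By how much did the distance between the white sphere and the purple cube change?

-3.0

They were about 4.3 units apart before and 1.3 after — 3.0 units closer together.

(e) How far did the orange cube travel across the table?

2.0

The orange cube was near (5.6, 2.3) before and (3.6, 2.0) after, so it travelled √(2.0² + 0.3²) ≈ 2.0 units.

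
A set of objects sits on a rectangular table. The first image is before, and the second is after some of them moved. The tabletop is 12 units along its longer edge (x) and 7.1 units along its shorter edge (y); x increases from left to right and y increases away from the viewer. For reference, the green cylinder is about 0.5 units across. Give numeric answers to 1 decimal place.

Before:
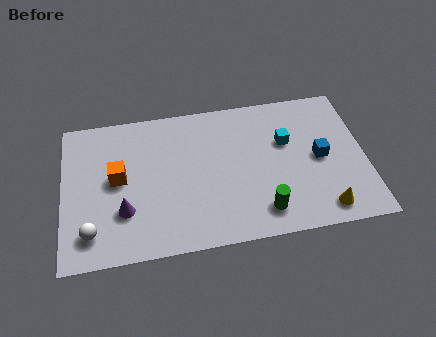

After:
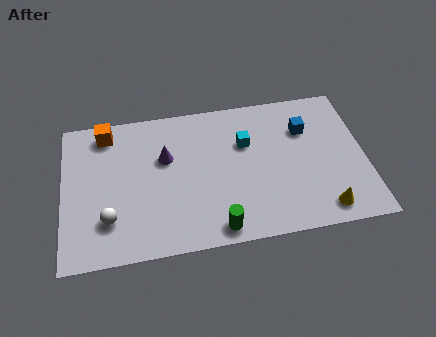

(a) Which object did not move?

the yellow cone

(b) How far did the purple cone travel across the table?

2.9

The purple cone moved from about (2.4, 2.2) to (4.1, 4.5), a distance of √(1.7² + 2.3²) ≈ 2.9.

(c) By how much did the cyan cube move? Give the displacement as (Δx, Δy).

(-1.6, 0.2)

From the two frames, the cyan cube sits at roughly (8.9, 4.5) before and (7.3, 4.7) after.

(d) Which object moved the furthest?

the purple cone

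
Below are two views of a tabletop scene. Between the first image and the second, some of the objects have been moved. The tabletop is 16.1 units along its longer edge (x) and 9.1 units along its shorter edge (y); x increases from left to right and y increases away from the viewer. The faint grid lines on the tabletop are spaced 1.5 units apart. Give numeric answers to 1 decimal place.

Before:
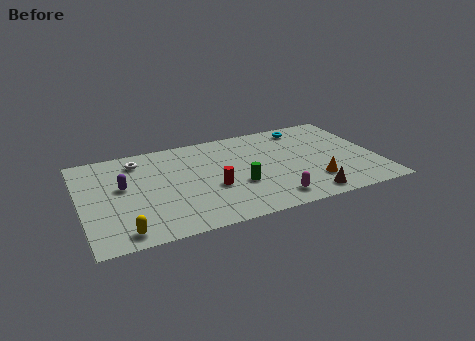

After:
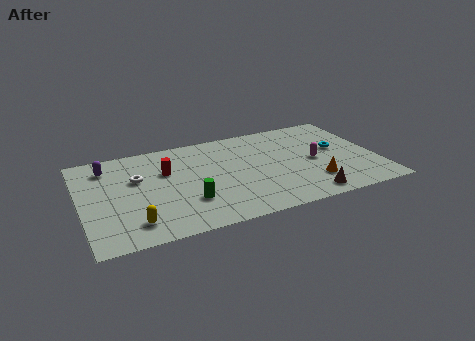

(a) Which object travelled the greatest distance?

the magenta capsule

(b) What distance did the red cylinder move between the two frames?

3.3

The red cylinder was near (7.0, 3.5) before and (4.7, 5.9) after, so it travelled √(2.3² + 2.4²) ≈ 3.3 units.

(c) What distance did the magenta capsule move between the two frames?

4.0

The magenta capsule was near (10.0, 1.4) before and (12.7, 4.3) after, so it travelled √(2.7² + 2.9²) ≈ 4.0 units.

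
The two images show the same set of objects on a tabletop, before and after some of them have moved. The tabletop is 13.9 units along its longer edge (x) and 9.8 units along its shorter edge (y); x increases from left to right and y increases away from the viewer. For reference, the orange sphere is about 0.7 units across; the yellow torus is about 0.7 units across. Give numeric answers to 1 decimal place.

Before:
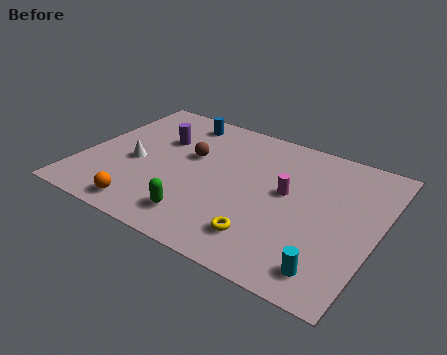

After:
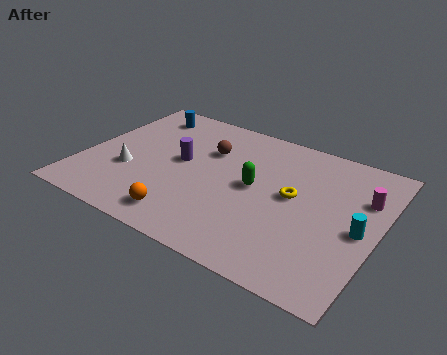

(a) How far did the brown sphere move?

1.1

From (4.9, 5.9) to (5.6, 6.7), the brown sphere covered √(0.7² + 0.8²) ≈ 1.1 units.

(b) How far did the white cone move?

0.7

From (2.5, 4.2) to (2.3, 3.5), the white cone covered √(0.2² + 0.7²) ≈ 0.7 units.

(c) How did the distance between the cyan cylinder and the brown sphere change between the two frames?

-0.7

The distance was about 8.5 in the first image and 7.8 in the second, so they moved 0.7 units closer together.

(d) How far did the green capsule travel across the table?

3.9

The green capsule moved from about (6.1, 1.8) to (8.1, 5.1), a distance of √(2.0² + 3.3²) ≈ 3.9.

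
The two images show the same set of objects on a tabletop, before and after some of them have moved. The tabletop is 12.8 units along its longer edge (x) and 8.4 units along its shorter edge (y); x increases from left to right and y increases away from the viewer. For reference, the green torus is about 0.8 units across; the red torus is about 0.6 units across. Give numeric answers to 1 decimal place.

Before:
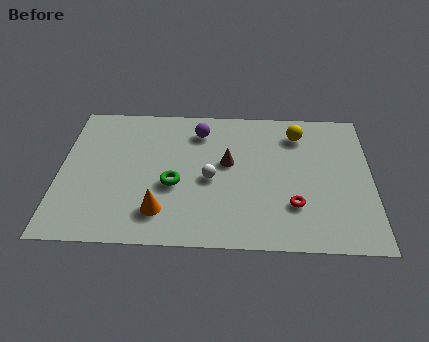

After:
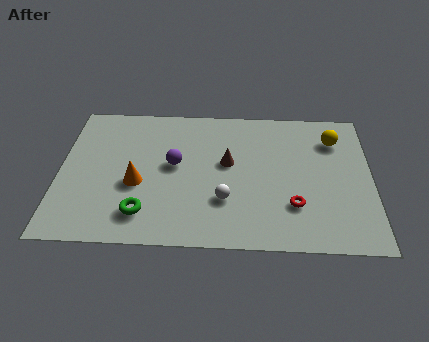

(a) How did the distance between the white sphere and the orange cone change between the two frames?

+0.9

They were about 2.8 units apart before and 3.7 after — 0.9 units further apart.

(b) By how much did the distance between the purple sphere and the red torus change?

-0.4

The distance was about 5.8 in the first image and 5.4 in the second, so they moved 0.4 units closer together.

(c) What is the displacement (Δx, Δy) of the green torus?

(-1.2, -1.7)

The green torus was at about (4.7, 3.4) and moved to about (3.5, 1.7).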